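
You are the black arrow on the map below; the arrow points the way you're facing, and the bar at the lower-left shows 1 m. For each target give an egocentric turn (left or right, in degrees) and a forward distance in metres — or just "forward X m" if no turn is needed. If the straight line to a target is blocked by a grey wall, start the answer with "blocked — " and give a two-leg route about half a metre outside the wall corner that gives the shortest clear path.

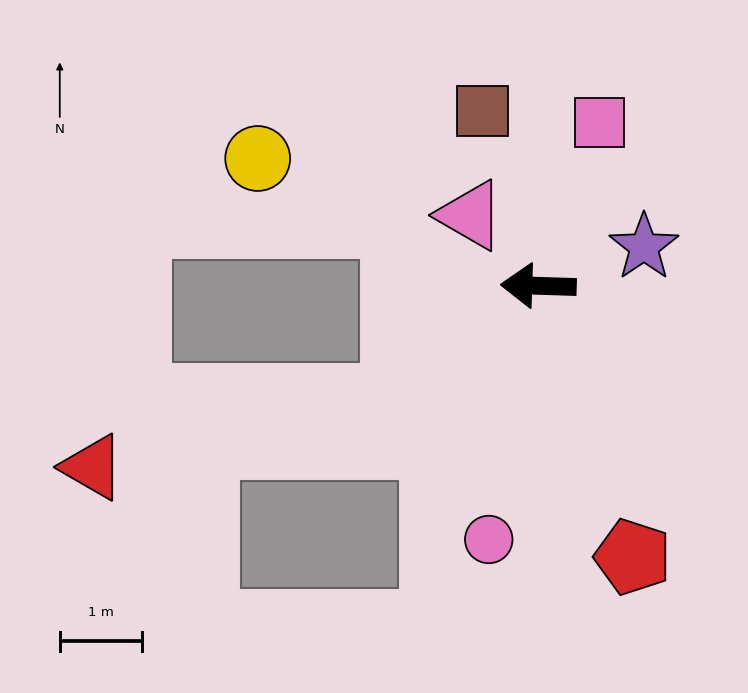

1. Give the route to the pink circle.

turn left 81°, forward 3.2 m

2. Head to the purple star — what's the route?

turn right 158°, forward 1.4 m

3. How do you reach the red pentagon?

turn left 111°, forward 3.5 m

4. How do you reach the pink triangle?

turn right 44°, forward 1.2 m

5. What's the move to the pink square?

turn right 109°, forward 2.1 m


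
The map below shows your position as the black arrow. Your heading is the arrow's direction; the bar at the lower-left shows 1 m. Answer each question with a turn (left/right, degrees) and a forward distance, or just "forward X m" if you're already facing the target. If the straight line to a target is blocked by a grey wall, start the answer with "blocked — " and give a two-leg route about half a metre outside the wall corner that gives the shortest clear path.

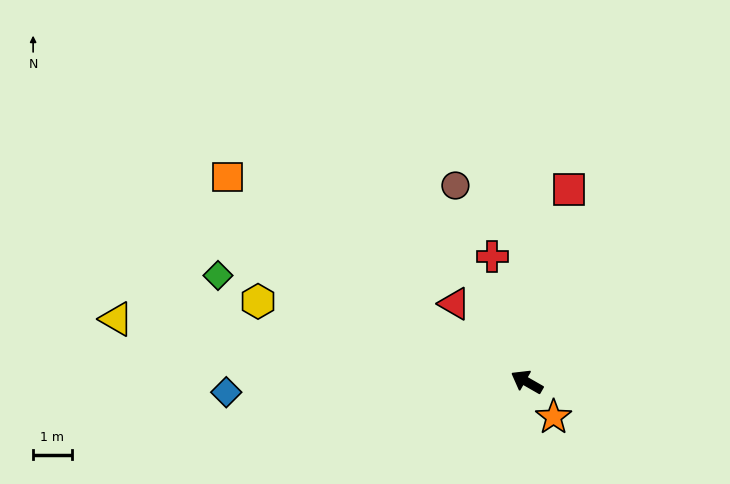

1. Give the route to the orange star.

turn left 157°, forward 1.1 m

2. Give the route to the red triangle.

turn right 17°, forward 2.8 m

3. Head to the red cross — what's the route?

turn right 45°, forward 3.4 m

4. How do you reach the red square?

turn right 73°, forward 5.1 m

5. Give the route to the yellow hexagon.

turn left 13°, forward 7.3 m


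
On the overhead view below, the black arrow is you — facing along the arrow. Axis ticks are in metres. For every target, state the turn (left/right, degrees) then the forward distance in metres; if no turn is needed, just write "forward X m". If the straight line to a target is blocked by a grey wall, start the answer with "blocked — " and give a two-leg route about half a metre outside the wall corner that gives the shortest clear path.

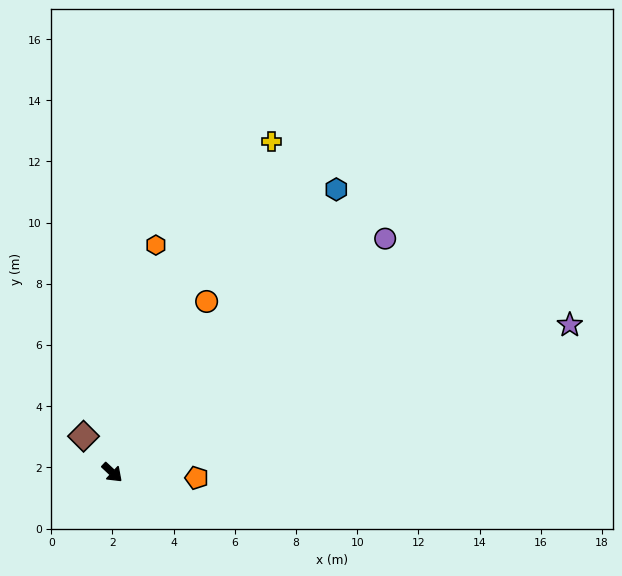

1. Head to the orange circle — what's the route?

turn left 104°, forward 6.4 m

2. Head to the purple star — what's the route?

turn left 61°, forward 15.7 m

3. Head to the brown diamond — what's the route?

turn left 171°, forward 1.5 m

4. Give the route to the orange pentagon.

turn left 39°, forward 2.8 m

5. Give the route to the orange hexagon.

turn left 122°, forward 7.6 m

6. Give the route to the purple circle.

turn left 84°, forward 11.8 m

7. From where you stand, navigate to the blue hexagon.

turn left 95°, forward 11.8 m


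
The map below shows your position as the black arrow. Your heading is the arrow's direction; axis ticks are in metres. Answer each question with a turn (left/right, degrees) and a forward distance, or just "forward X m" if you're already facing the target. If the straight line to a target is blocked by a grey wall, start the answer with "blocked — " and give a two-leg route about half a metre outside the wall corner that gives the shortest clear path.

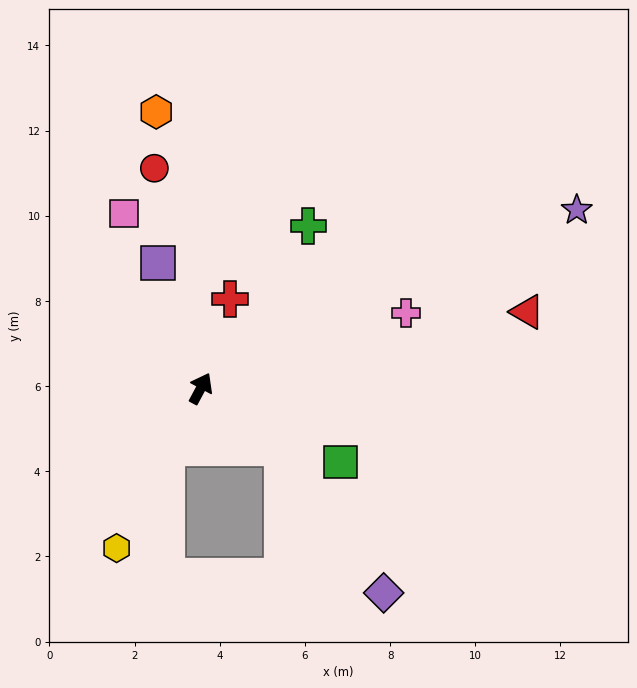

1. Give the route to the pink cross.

turn right 42°, forward 5.1 m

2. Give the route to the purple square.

turn left 47°, forward 3.1 m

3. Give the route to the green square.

turn right 90°, forward 3.7 m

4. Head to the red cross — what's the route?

turn left 10°, forward 2.2 m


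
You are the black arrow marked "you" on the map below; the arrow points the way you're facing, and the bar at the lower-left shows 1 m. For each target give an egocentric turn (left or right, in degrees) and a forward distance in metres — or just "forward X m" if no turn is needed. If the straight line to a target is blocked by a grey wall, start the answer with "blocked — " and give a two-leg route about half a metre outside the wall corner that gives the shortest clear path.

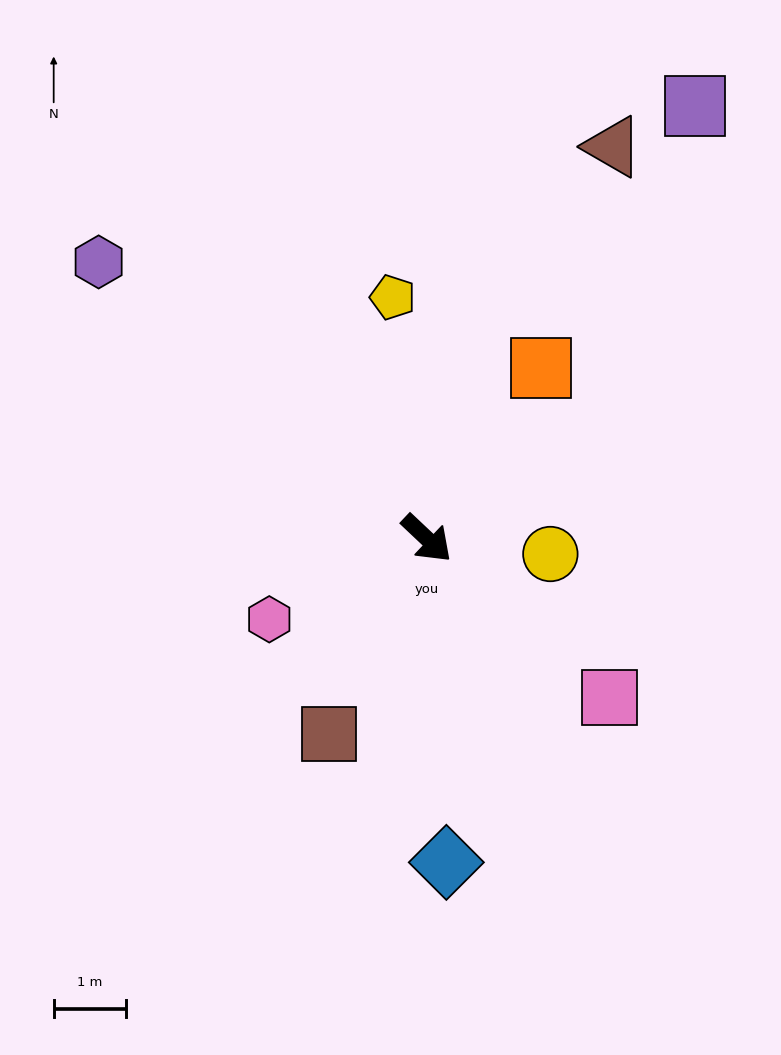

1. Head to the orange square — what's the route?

turn left 100°, forward 2.9 m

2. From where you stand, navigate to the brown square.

turn right 73°, forward 3.0 m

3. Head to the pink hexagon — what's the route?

turn right 110°, forward 2.5 m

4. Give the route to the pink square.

turn left 2°, forward 3.4 m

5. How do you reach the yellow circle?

turn left 36°, forward 1.7 m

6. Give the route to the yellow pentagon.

turn left 141°, forward 3.4 m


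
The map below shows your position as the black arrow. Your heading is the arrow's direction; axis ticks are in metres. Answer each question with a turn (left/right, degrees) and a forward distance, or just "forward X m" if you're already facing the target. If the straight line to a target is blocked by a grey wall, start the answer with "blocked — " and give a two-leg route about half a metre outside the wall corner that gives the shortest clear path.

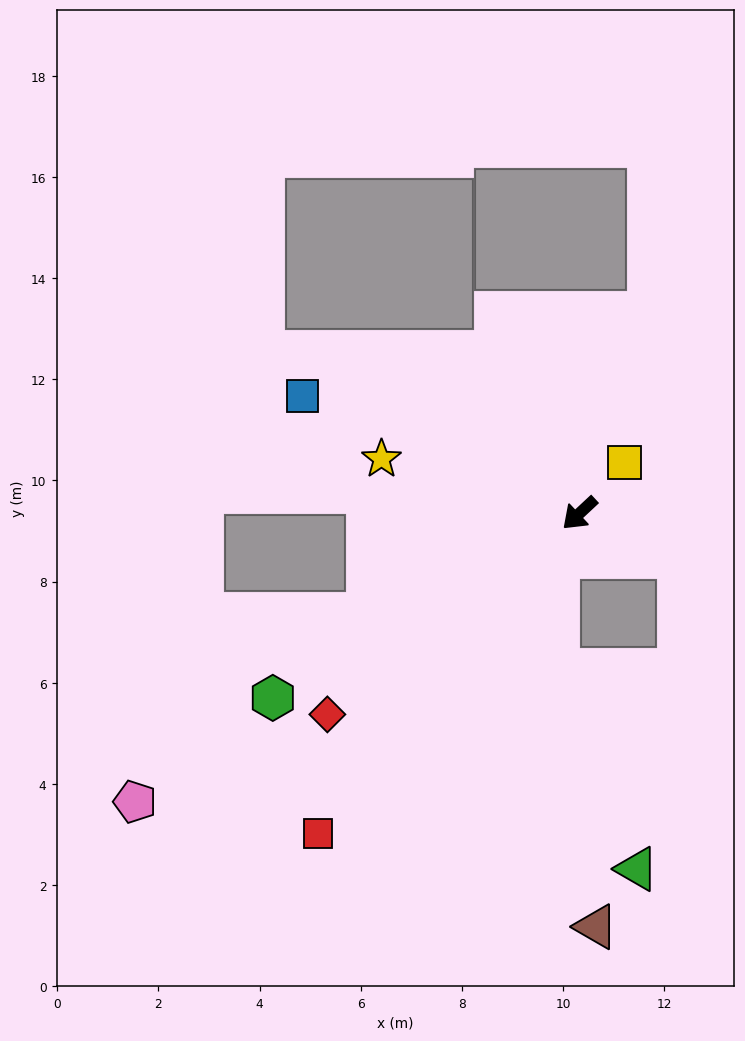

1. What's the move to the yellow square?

turn right 174°, forward 1.3 m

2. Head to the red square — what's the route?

turn left 8°, forward 8.2 m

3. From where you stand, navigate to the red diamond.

turn right 4°, forward 6.4 m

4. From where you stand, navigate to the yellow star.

turn right 58°, forward 4.1 m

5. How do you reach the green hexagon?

turn right 12°, forward 7.1 m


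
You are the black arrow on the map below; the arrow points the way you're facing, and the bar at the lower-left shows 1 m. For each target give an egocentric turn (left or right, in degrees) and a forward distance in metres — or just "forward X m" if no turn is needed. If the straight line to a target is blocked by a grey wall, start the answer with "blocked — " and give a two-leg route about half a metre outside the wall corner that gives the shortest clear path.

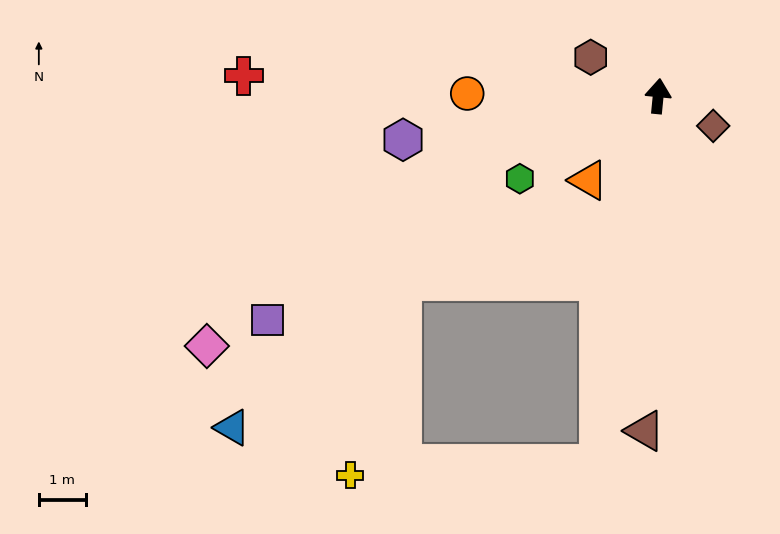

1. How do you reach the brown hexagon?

turn left 66°, forward 1.7 m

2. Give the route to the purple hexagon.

turn left 105°, forward 5.5 m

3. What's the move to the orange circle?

turn left 95°, forward 4.1 m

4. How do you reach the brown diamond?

turn right 113°, forward 1.3 m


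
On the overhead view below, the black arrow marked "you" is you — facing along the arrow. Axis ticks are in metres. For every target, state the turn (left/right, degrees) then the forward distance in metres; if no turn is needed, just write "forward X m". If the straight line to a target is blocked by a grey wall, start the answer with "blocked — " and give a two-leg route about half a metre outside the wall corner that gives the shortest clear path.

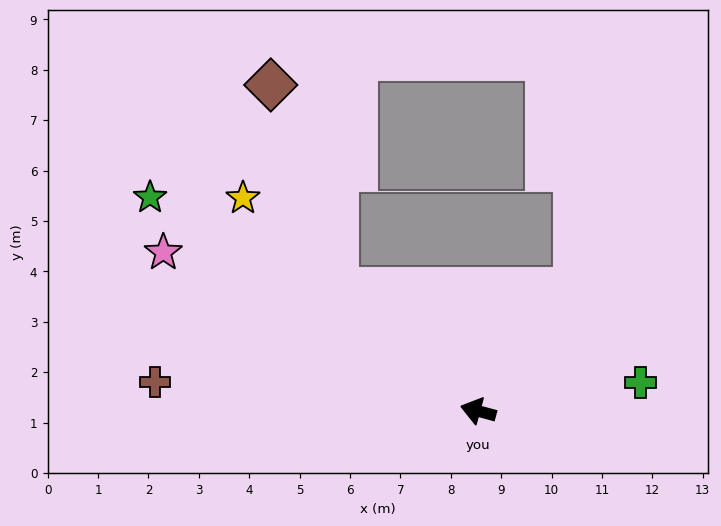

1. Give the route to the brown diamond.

blocked — turn right 26°, forward 3.7 m, then turn right 31°, forward 4.3 m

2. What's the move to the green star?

turn right 18°, forward 7.8 m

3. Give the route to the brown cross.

turn left 10°, forward 6.4 m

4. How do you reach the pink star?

turn right 12°, forward 7.0 m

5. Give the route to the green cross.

turn right 155°, forward 3.3 m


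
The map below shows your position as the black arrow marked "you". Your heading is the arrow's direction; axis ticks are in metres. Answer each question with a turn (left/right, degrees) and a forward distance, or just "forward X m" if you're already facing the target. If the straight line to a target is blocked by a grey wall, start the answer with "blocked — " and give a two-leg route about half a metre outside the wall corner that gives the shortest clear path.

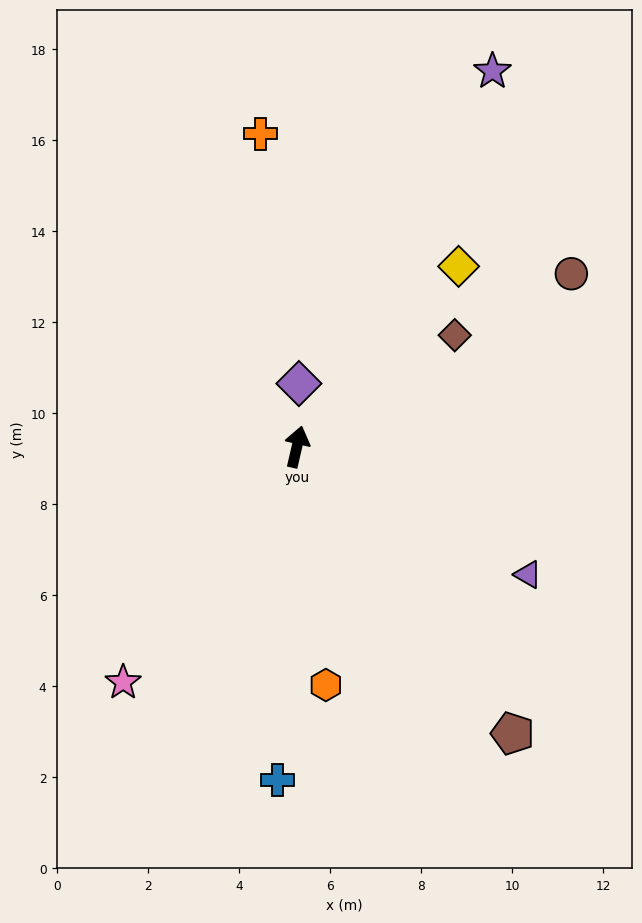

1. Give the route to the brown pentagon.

turn right 130°, forward 7.9 m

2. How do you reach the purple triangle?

turn right 106°, forward 5.8 m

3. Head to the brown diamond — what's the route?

turn right 42°, forward 4.2 m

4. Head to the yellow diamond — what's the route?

turn right 29°, forward 5.3 m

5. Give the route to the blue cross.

turn right 170°, forward 7.3 m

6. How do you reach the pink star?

turn left 157°, forward 6.4 m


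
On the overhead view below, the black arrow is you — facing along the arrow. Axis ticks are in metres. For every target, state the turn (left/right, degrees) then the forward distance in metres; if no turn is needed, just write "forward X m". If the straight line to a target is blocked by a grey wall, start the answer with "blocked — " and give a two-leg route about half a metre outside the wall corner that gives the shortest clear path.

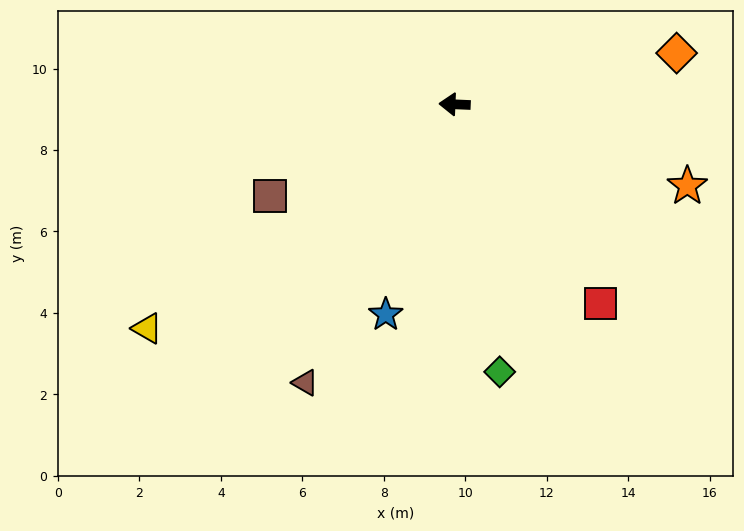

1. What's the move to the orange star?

turn left 163°, forward 6.1 m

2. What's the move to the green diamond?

turn left 102°, forward 6.7 m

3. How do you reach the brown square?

turn left 29°, forward 5.1 m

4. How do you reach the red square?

turn left 129°, forward 6.1 m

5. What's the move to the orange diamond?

turn right 165°, forward 5.6 m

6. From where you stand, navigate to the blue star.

turn left 74°, forward 5.4 m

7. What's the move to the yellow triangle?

turn left 39°, forward 9.3 m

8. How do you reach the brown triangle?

turn left 64°, forward 7.8 m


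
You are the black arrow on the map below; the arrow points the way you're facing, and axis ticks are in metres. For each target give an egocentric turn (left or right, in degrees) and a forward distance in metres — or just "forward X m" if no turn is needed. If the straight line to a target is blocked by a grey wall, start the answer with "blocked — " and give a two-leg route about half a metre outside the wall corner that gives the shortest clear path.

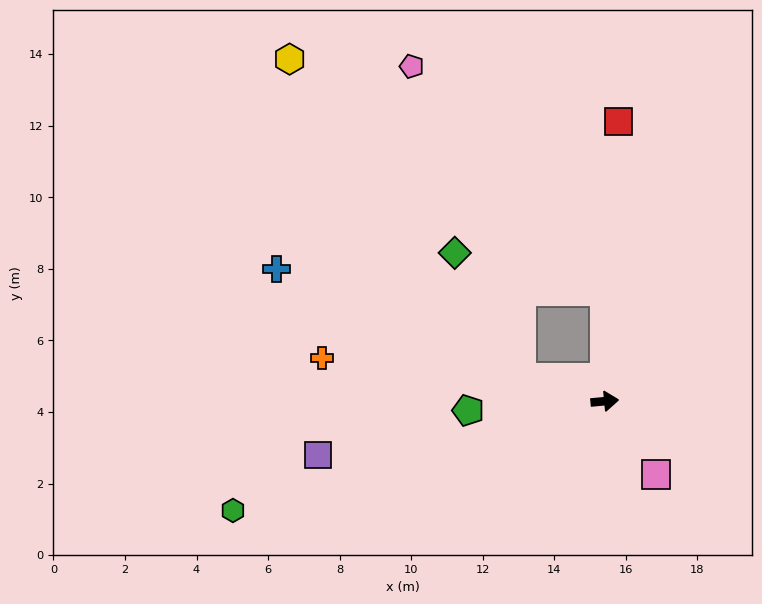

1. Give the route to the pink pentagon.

blocked — turn left 84°, forward 3.1 m, then turn left 41°, forward 8.3 m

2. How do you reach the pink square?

turn right 60°, forward 2.5 m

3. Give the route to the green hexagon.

turn right 169°, forward 10.8 m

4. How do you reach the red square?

turn left 82°, forward 7.8 m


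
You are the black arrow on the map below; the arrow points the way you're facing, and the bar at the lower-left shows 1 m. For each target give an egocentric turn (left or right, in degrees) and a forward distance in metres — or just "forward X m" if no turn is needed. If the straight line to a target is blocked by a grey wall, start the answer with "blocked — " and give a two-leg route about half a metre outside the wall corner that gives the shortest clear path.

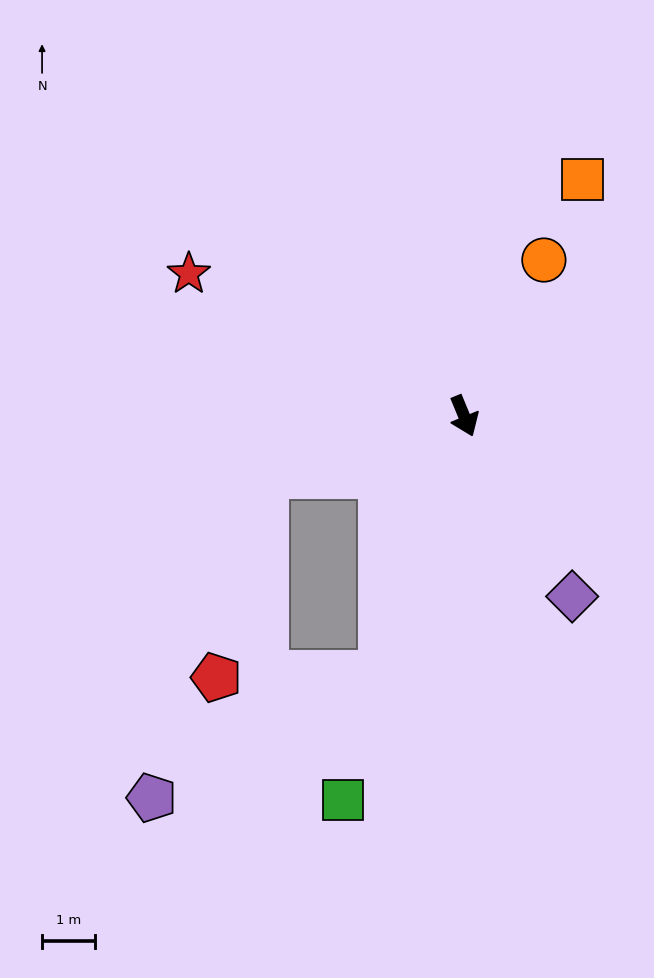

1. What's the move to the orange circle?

turn left 131°, forward 3.3 m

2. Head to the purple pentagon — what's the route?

blocked — turn right 40°, forward 5.1 m, then turn right 44°, forward 4.9 m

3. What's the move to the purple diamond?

turn left 9°, forward 4.0 m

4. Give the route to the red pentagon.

blocked — turn right 95°, forward 3.9 m, then turn left 59°, forward 3.9 m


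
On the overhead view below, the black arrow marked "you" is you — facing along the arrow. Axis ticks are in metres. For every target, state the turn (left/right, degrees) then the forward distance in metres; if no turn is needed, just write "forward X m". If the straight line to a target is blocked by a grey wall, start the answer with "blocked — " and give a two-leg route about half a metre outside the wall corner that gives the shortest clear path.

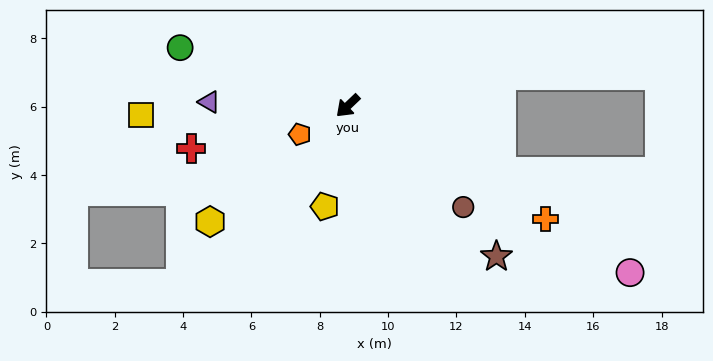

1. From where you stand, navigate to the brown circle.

turn left 95°, forward 4.5 m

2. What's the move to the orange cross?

turn left 107°, forward 6.7 m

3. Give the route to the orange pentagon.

turn right 13°, forward 1.6 m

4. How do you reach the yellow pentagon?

turn left 34°, forward 3.0 m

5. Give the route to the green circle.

turn right 63°, forward 5.2 m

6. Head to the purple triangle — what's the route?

turn right 45°, forward 4.1 m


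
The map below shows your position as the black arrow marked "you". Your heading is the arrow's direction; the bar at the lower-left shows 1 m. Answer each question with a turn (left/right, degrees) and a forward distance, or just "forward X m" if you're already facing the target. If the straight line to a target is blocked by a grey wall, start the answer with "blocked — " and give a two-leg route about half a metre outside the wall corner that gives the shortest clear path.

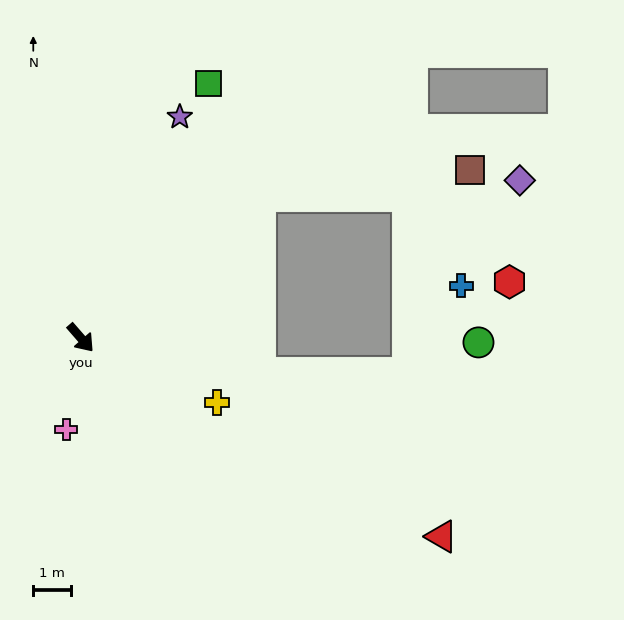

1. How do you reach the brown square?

blocked — turn left 87°, forward 6.1 m, then turn right 31°, forward 5.6 m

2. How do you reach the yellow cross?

turn left 24°, forward 4.0 m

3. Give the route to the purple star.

turn left 115°, forward 6.4 m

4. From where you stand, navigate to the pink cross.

turn right 50°, forward 2.5 m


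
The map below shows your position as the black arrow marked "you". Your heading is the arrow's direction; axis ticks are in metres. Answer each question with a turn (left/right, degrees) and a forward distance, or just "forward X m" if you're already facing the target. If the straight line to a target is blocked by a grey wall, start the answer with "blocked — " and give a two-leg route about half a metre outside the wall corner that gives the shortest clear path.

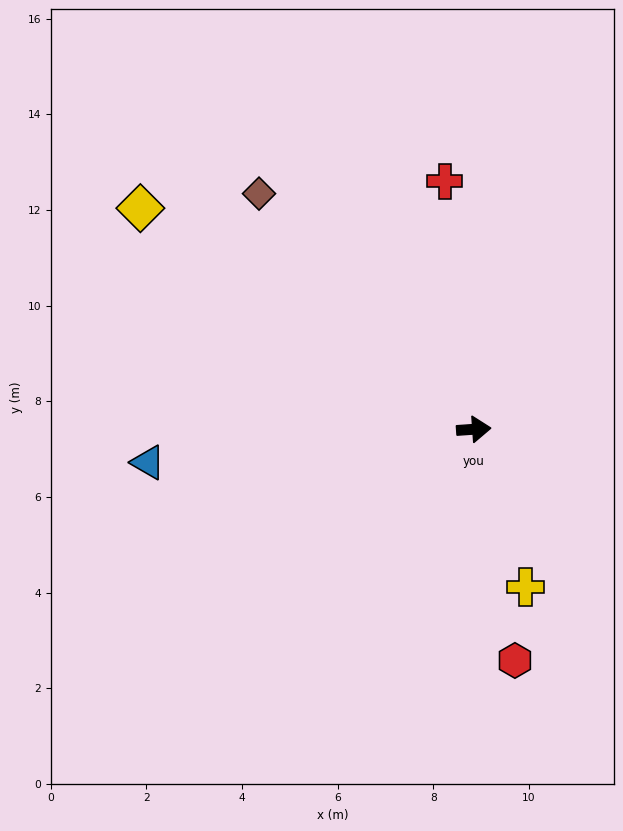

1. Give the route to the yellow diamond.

turn left 142°, forward 8.4 m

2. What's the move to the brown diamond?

turn left 128°, forward 6.7 m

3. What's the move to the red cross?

turn left 93°, forward 5.2 m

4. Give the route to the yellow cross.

turn right 76°, forward 3.5 m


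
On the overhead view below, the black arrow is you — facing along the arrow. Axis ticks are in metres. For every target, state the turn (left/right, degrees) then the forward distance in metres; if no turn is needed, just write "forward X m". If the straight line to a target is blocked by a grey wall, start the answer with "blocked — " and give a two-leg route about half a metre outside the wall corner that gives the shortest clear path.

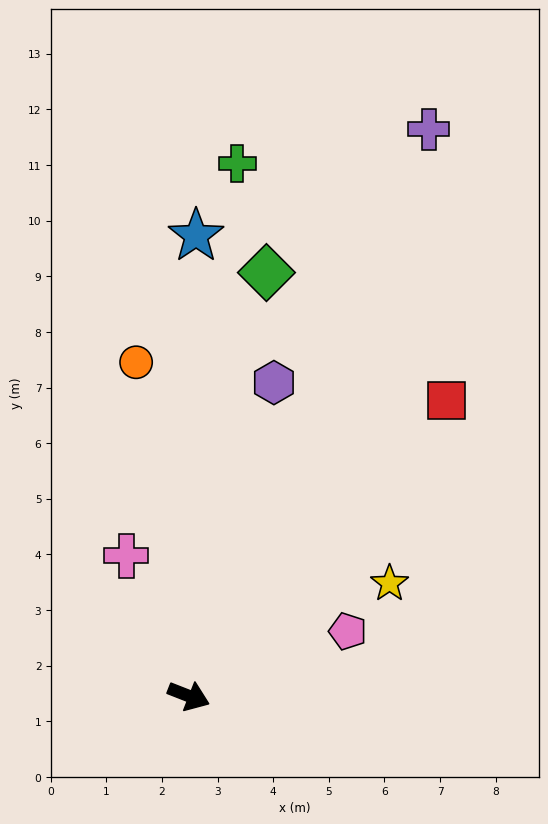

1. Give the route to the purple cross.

turn left 88°, forward 11.1 m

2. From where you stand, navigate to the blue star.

turn left 111°, forward 8.3 m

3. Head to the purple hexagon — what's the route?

turn left 96°, forward 5.8 m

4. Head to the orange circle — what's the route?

turn left 120°, forward 6.1 m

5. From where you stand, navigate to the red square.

turn left 70°, forward 7.1 m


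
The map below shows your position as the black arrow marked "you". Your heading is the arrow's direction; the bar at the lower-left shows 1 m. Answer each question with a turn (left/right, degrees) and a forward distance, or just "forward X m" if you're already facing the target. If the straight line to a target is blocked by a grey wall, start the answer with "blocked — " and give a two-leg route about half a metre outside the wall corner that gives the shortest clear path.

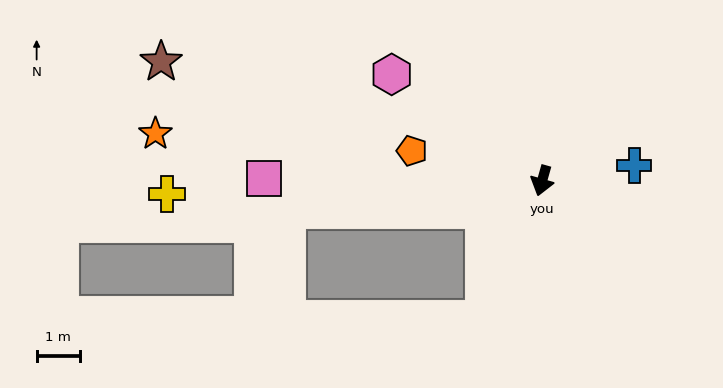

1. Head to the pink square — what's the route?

turn right 75°, forward 6.4 m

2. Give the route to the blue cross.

turn left 115°, forward 2.2 m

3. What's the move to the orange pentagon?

turn right 87°, forward 3.1 m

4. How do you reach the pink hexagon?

turn right 110°, forward 4.3 m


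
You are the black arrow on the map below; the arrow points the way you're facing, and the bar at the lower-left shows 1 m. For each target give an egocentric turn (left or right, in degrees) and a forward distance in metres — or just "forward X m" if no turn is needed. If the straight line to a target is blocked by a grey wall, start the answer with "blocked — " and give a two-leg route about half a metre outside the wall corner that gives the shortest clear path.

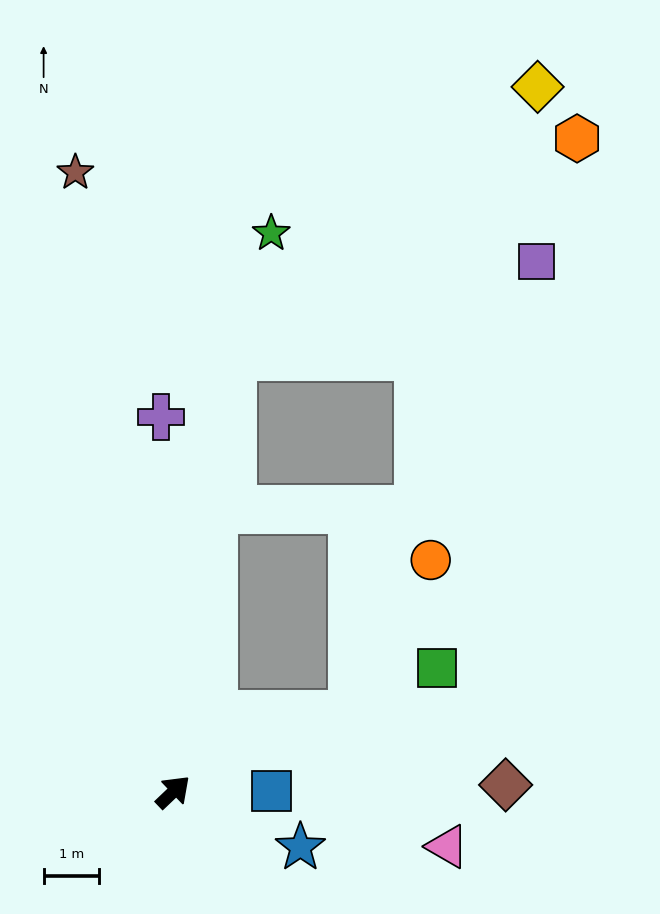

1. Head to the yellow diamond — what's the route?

blocked — turn left 39°, forward 7.9 m, then turn right 41°, forward 7.4 m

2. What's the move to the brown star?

turn left 55°, forward 11.3 m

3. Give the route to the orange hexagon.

blocked — turn left 39°, forward 7.9 m, then turn right 50°, forward 7.4 m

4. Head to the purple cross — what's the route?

turn left 48°, forward 6.8 m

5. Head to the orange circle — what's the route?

blocked — turn right 20°, forward 3.5 m, then turn left 39°, forward 3.1 m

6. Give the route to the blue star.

turn right 67°, forward 2.5 m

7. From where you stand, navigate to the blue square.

turn right 43°, forward 1.8 m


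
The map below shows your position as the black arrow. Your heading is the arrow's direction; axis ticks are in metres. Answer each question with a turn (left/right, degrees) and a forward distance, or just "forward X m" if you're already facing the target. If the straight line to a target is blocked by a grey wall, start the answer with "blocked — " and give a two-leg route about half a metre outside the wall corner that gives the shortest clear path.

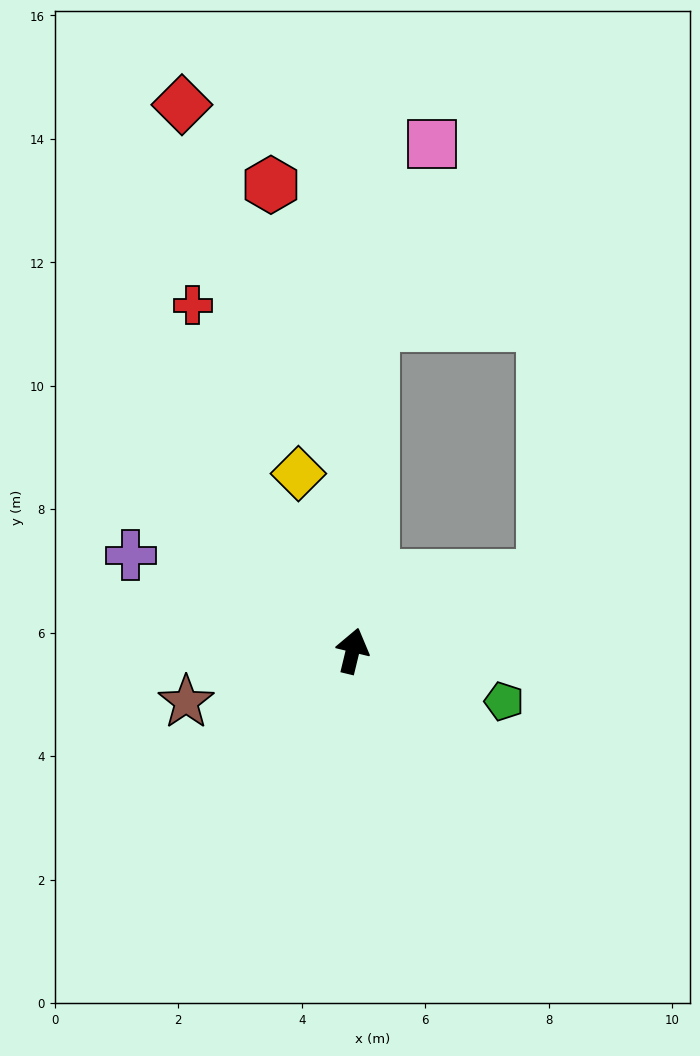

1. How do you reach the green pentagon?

turn right 95°, forward 2.6 m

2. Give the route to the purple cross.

turn left 80°, forward 3.9 m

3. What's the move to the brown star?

turn left 121°, forward 2.8 m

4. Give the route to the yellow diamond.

turn left 31°, forward 3.0 m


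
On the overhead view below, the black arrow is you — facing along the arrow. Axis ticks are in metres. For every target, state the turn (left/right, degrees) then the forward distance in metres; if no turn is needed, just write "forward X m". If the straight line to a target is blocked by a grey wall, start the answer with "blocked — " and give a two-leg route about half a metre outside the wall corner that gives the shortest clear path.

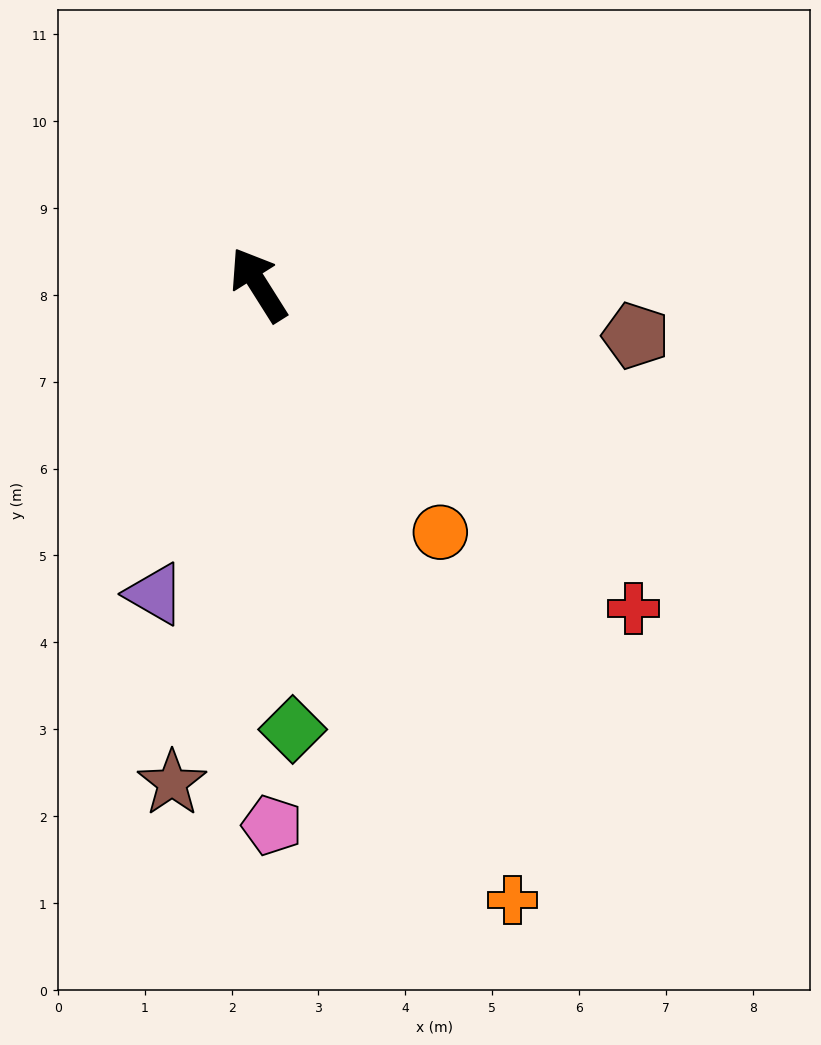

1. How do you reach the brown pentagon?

turn right 130°, forward 4.4 m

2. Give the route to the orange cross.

turn left 170°, forward 7.7 m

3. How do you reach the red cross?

turn right 163°, forward 5.7 m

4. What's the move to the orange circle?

turn right 176°, forward 3.5 m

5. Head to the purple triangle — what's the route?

turn left 129°, forward 3.8 m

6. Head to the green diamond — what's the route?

turn left 152°, forward 5.1 m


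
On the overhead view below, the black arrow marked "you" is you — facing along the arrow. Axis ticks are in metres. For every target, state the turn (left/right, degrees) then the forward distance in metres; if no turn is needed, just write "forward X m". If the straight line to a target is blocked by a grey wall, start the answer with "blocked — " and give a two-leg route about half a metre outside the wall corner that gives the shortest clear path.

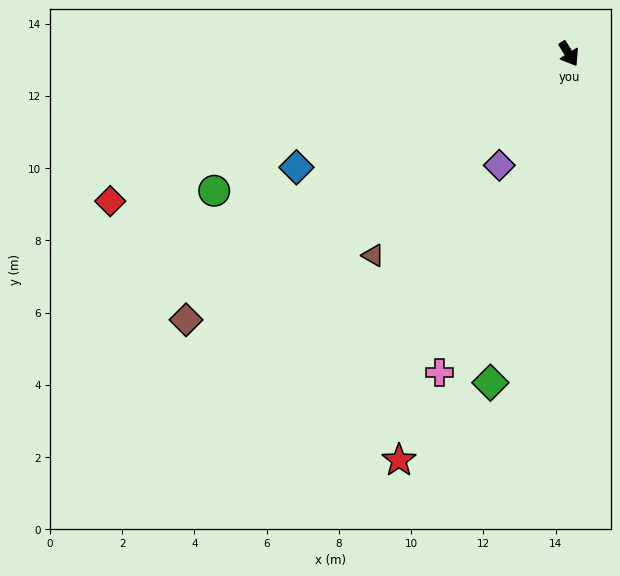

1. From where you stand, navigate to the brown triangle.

turn right 76°, forward 7.8 m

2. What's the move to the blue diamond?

turn right 99°, forward 8.2 m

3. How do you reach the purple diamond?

turn right 64°, forward 3.6 m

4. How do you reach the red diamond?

turn right 104°, forward 13.3 m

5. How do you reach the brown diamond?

turn right 87°, forward 12.9 m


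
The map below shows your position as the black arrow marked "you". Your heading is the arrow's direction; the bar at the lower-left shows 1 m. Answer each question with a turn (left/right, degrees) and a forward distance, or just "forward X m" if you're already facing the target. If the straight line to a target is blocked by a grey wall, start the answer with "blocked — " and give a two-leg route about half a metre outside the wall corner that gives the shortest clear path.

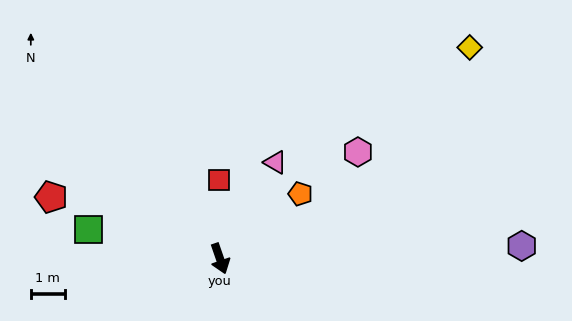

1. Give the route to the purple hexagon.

turn left 73°, forward 8.8 m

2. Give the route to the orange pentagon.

turn left 110°, forward 3.0 m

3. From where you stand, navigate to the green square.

turn right 122°, forward 4.0 m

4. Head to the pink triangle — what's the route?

turn left 131°, forward 3.3 m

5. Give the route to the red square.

turn left 162°, forward 2.3 m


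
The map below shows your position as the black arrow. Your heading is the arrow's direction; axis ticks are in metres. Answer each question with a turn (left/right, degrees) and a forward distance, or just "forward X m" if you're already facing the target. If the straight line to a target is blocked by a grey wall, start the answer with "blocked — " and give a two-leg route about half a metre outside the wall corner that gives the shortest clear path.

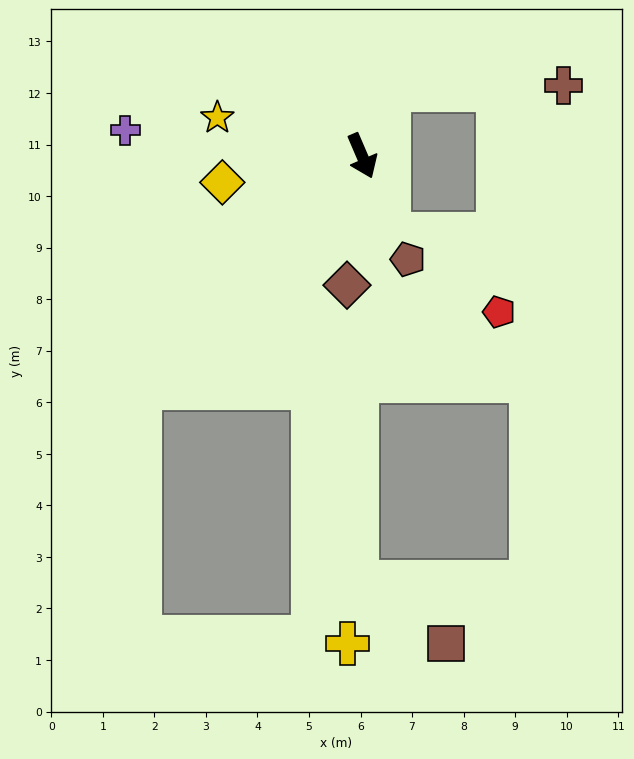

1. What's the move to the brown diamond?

turn right 30°, forward 2.5 m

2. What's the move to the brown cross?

blocked — turn left 135°, forward 1.4 m, then turn right 67°, forward 3.4 m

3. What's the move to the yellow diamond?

turn right 103°, forward 2.8 m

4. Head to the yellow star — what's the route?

turn right 128°, forward 2.9 m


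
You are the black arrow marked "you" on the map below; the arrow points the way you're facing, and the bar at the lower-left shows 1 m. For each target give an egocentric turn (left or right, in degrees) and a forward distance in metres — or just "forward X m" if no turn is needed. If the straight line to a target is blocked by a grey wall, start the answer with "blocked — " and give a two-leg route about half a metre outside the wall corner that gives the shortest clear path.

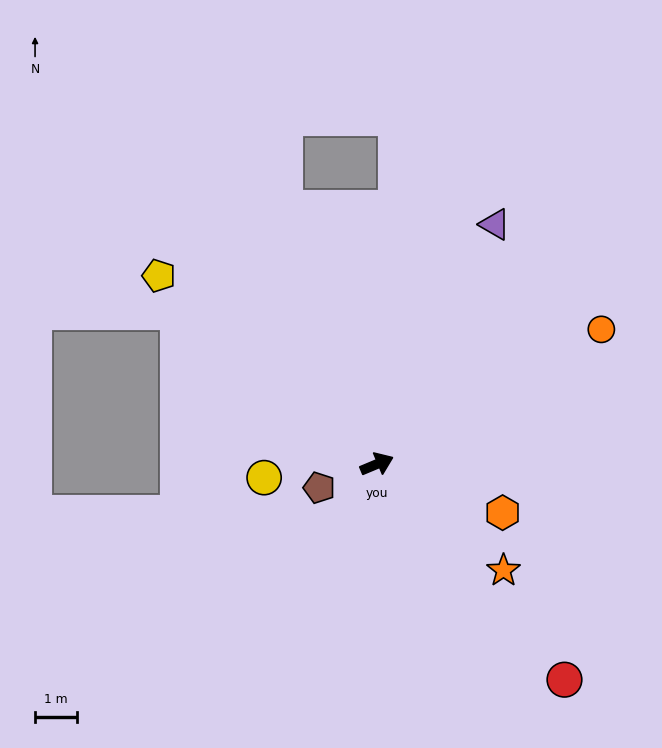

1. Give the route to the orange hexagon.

turn right 44°, forward 3.2 m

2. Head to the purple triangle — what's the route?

turn left 41°, forward 6.3 m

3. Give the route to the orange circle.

turn left 8°, forward 6.2 m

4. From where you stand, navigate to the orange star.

turn right 63°, forward 3.9 m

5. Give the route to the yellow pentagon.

turn left 116°, forward 6.8 m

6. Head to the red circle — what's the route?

turn right 72°, forward 6.8 m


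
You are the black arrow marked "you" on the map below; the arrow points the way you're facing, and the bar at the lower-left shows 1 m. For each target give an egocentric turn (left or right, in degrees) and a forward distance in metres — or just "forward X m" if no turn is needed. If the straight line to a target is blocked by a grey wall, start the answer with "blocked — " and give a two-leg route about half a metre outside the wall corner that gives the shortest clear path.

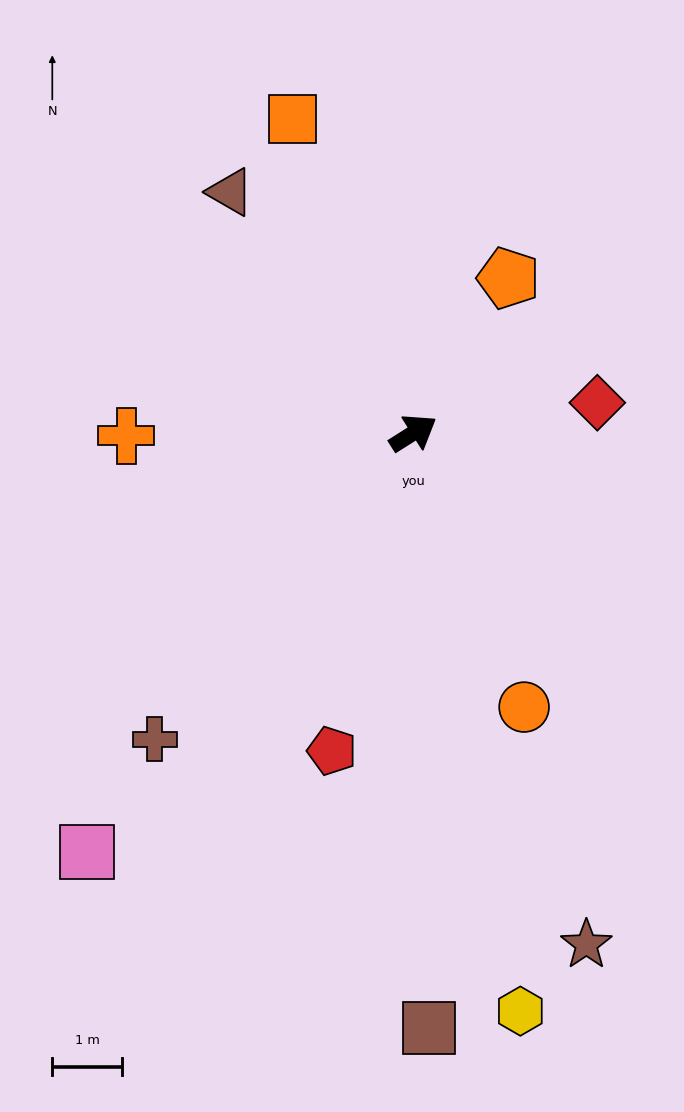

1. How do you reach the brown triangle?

turn left 95°, forward 4.3 m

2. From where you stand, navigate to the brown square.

turn right 121°, forward 8.5 m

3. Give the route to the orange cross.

turn left 148°, forward 4.1 m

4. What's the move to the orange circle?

turn right 100°, forward 4.2 m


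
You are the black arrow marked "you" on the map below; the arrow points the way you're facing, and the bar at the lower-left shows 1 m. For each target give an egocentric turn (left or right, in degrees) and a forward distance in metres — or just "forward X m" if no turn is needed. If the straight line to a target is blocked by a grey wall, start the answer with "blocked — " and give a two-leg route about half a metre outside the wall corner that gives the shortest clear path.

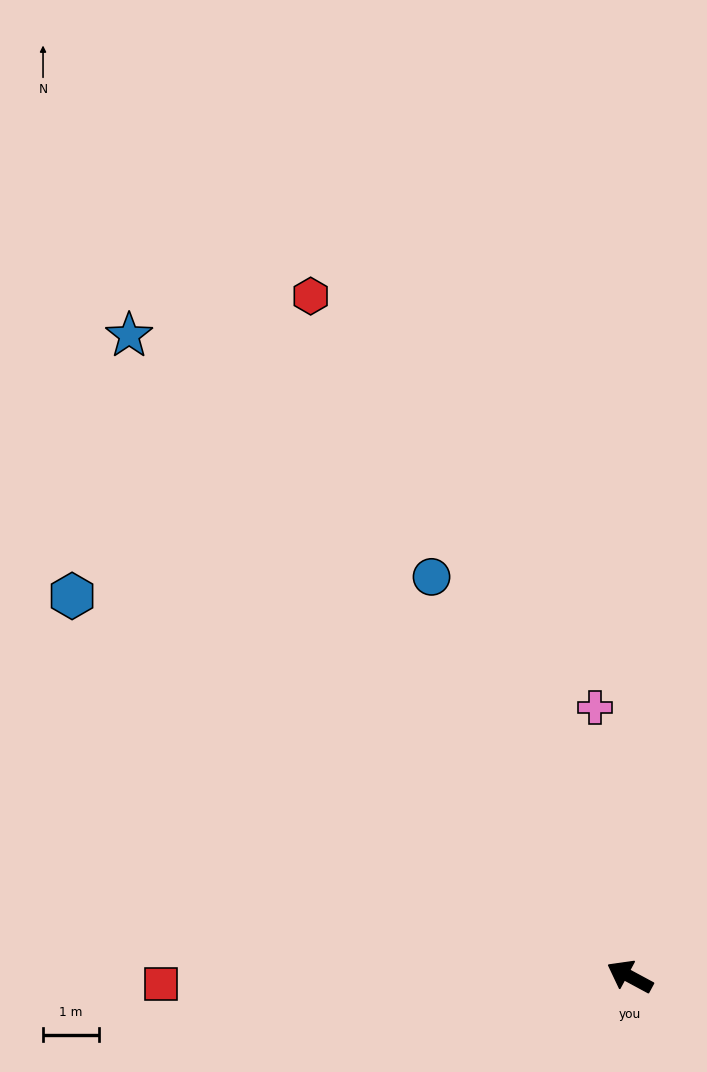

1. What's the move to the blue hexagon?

turn right 6°, forward 12.2 m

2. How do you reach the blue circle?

turn right 35°, forward 8.0 m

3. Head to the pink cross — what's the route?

turn right 54°, forward 4.9 m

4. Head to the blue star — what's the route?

turn right 24°, forward 14.6 m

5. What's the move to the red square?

turn left 29°, forward 8.4 m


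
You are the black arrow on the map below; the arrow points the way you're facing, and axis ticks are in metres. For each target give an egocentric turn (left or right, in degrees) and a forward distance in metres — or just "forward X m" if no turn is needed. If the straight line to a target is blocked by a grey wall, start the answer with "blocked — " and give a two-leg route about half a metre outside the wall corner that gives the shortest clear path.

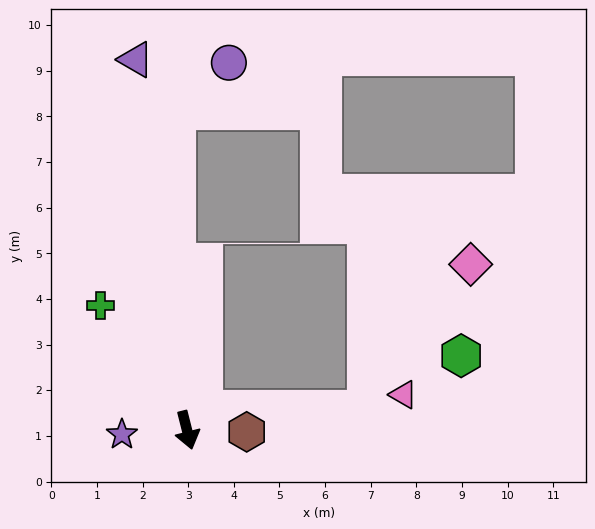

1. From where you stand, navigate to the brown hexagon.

turn left 74°, forward 1.3 m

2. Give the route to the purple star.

turn right 100°, forward 1.4 m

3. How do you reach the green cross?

turn right 159°, forward 3.3 m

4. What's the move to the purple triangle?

turn left 174°, forward 8.2 m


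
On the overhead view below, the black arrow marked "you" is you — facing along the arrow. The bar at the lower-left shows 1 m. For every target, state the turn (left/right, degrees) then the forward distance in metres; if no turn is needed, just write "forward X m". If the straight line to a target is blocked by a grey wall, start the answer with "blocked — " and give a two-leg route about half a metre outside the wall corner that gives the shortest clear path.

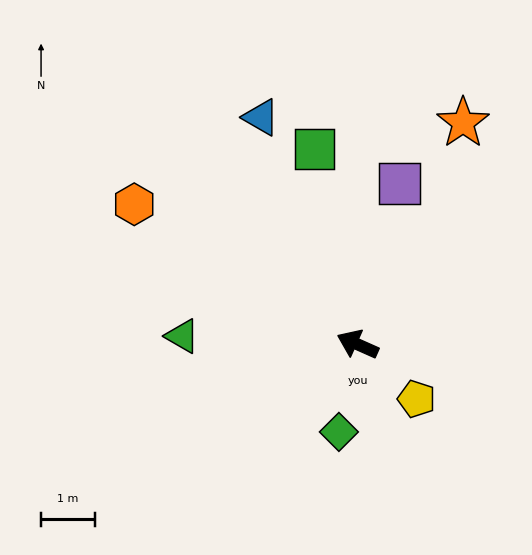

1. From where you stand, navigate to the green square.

turn right 54°, forward 3.7 m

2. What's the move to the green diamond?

turn left 102°, forward 1.7 m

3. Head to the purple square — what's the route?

turn right 81°, forward 3.1 m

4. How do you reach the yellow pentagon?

turn left 161°, forward 1.5 m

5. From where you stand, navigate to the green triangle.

turn left 21°, forward 3.3 m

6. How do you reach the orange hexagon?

turn right 8°, forward 4.9 m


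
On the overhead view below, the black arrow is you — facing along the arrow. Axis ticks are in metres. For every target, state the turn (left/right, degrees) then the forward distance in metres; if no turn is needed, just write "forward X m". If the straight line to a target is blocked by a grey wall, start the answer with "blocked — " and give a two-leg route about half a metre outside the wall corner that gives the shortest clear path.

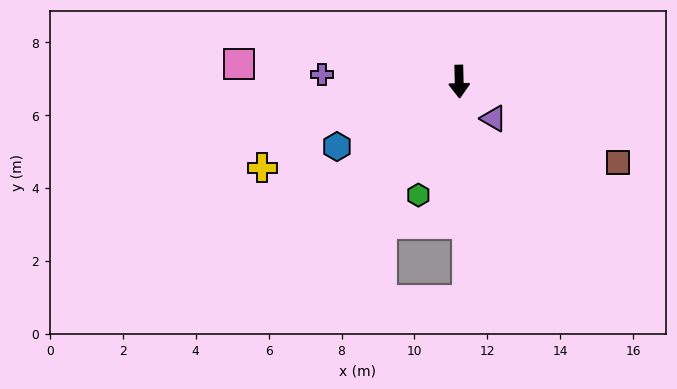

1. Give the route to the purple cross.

turn right 94°, forward 3.8 m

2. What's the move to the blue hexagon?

turn right 63°, forward 3.8 m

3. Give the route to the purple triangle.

turn left 42°, forward 1.4 m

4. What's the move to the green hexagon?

turn right 21°, forward 3.3 m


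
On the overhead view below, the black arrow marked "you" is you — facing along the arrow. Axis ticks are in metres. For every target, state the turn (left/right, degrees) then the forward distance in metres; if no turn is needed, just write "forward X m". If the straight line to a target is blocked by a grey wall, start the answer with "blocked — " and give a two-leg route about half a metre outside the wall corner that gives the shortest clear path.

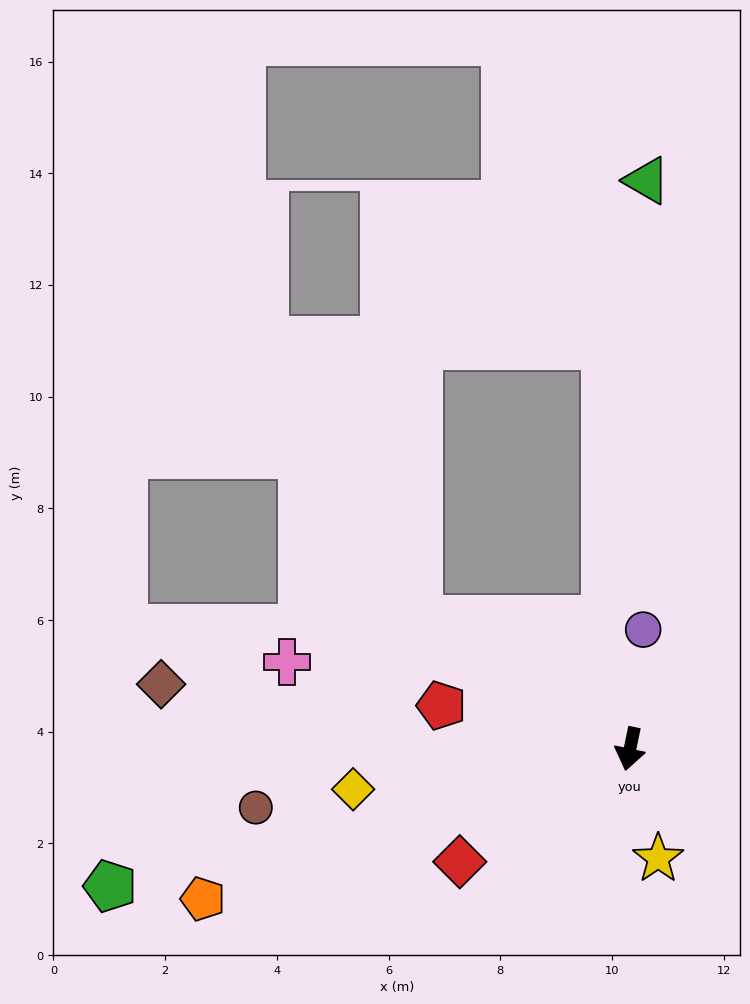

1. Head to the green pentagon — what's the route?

turn right 63°, forward 9.6 m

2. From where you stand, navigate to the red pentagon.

turn right 91°, forward 3.5 m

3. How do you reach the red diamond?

turn right 45°, forward 3.7 m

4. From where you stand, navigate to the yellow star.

turn left 26°, forward 2.0 m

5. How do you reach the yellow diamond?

turn right 70°, forward 5.0 m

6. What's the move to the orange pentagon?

turn right 59°, forward 8.1 m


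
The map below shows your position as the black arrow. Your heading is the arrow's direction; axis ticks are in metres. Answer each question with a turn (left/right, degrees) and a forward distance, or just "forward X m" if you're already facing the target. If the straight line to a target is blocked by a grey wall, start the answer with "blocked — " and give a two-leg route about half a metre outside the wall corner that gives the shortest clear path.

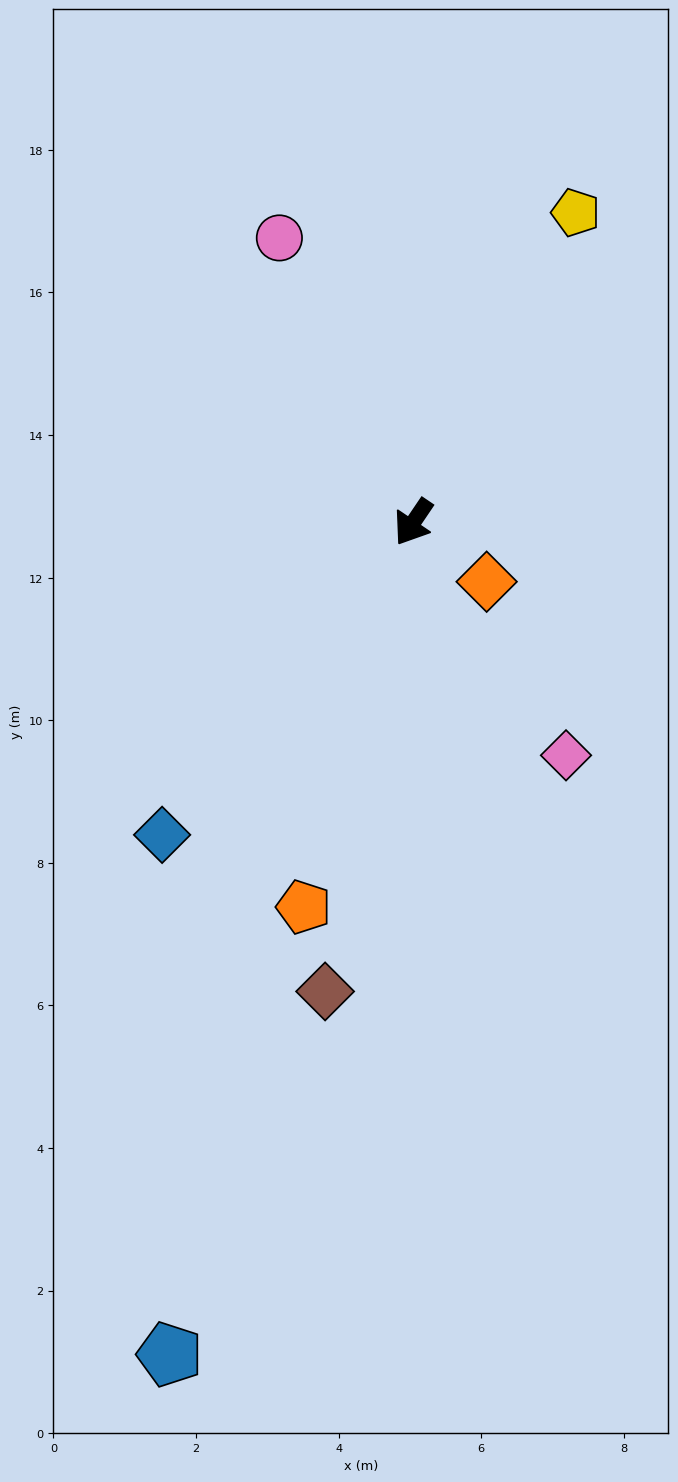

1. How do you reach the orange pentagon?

turn left 18°, forward 5.6 m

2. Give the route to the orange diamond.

turn left 85°, forward 1.3 m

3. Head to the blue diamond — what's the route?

turn right 5°, forward 5.6 m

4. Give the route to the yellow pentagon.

turn right 174°, forward 4.9 m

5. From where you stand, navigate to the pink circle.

turn right 121°, forward 4.4 m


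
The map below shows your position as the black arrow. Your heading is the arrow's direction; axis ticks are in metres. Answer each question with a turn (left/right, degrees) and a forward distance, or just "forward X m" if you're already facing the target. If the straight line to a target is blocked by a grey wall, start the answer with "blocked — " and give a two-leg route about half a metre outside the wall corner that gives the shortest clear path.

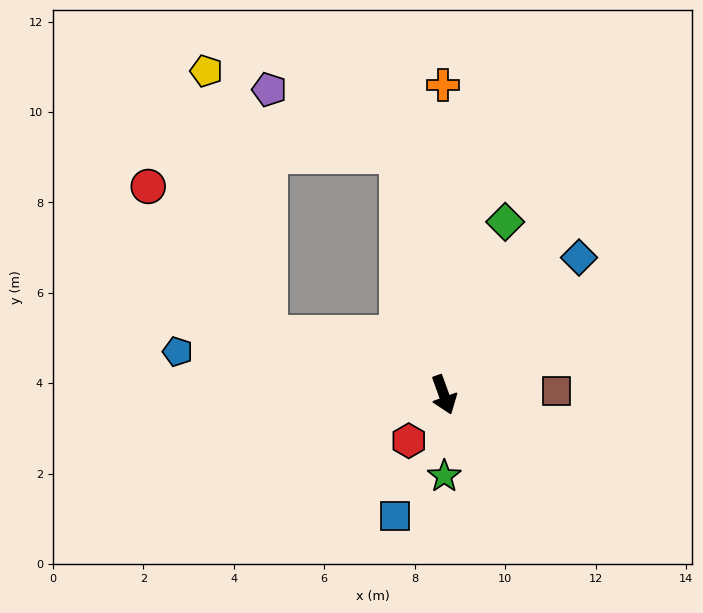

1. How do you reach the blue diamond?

turn left 116°, forward 4.3 m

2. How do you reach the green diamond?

turn left 141°, forward 4.1 m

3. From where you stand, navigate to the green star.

turn right 20°, forward 1.8 m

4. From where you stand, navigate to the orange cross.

turn left 160°, forward 6.8 m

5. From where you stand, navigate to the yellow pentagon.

blocked — turn right 129°, forward 4.1 m, then turn right 58°, forward 6.0 m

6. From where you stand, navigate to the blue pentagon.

turn right 119°, forward 6.0 m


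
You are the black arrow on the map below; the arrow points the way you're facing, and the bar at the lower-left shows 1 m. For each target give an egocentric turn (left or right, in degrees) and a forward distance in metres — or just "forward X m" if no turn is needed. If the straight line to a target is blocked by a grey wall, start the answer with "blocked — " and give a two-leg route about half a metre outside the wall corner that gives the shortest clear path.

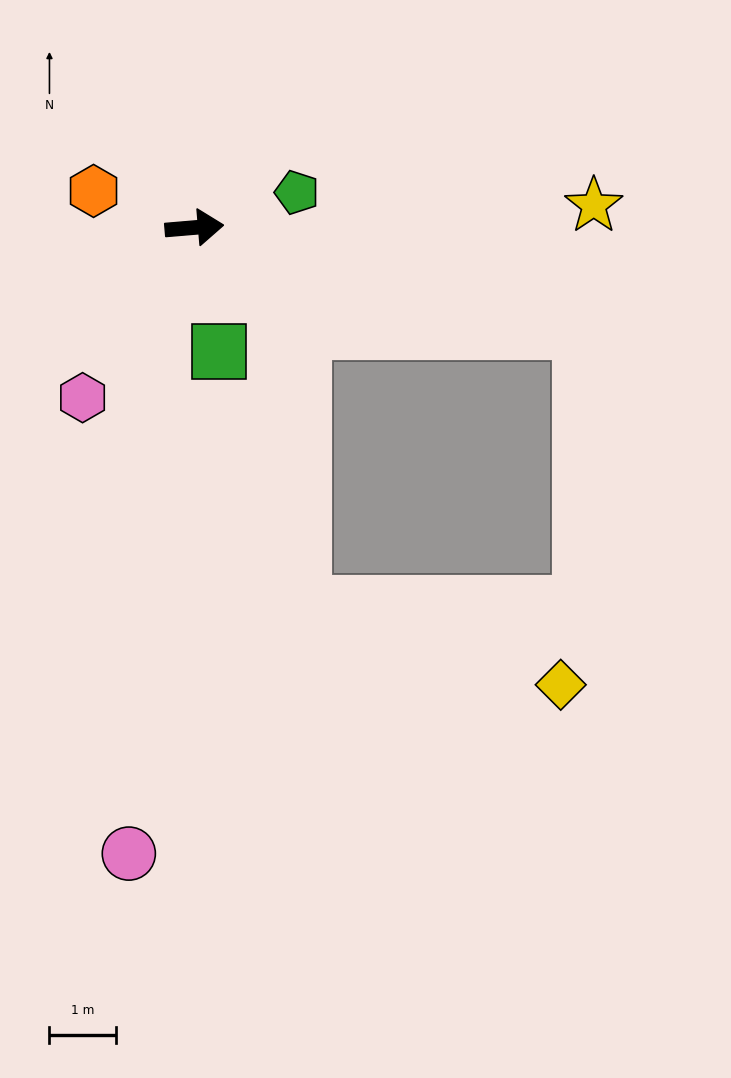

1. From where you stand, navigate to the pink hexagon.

turn right 128°, forward 3.1 m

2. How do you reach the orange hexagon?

turn left 155°, forward 1.6 m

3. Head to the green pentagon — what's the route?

turn left 14°, forward 1.6 m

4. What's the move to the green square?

turn right 83°, forward 1.9 m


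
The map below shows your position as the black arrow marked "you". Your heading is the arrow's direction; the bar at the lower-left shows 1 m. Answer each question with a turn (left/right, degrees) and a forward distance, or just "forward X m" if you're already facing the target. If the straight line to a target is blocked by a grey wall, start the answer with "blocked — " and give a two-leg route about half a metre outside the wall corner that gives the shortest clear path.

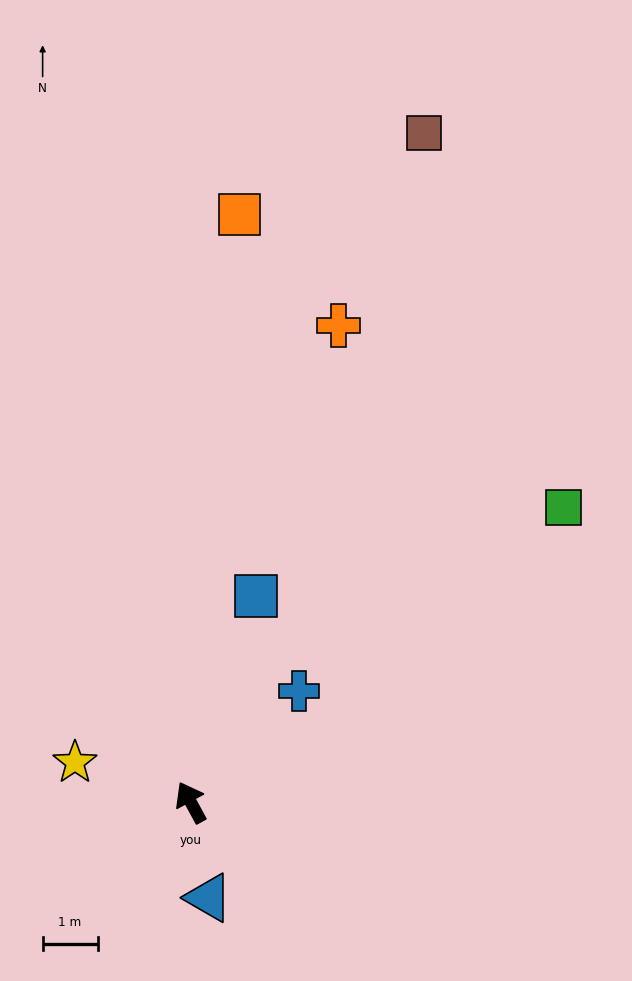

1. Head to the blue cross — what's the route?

turn right 73°, forward 2.8 m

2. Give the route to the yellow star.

turn left 43°, forward 2.2 m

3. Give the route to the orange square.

turn right 33°, forward 10.7 m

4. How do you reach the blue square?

turn right 46°, forward 3.9 m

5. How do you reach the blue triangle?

turn left 162°, forward 1.8 m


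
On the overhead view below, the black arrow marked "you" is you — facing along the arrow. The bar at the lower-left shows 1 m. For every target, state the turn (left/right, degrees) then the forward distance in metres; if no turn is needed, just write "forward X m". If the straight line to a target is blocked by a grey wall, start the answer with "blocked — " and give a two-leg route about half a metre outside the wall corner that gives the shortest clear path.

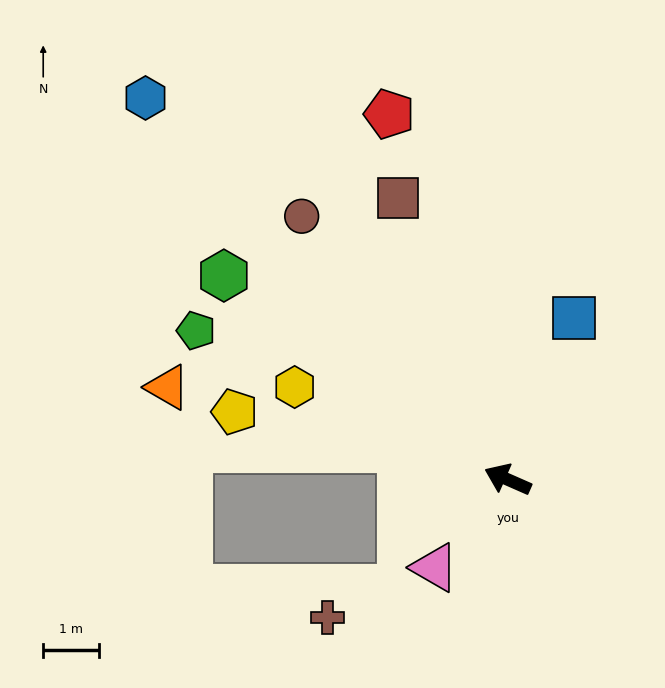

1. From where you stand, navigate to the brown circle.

turn right 28°, forward 6.0 m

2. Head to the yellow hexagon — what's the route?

forward 4.2 m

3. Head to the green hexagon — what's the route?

turn right 12°, forward 6.3 m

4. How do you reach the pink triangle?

turn left 74°, forward 2.1 m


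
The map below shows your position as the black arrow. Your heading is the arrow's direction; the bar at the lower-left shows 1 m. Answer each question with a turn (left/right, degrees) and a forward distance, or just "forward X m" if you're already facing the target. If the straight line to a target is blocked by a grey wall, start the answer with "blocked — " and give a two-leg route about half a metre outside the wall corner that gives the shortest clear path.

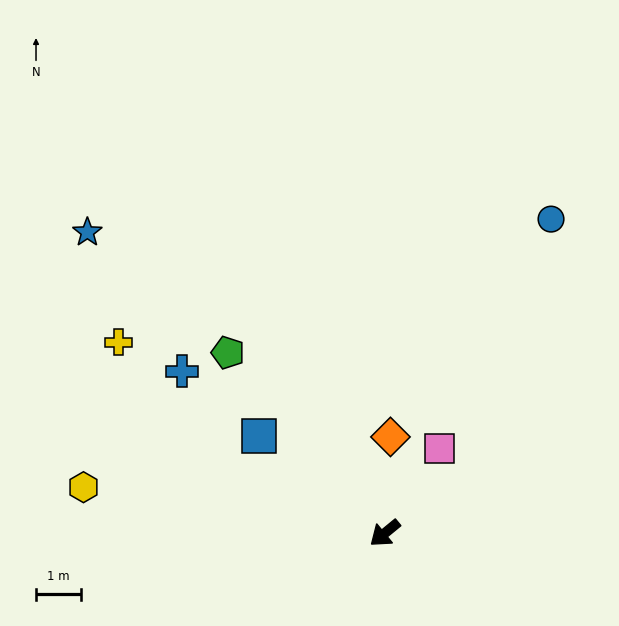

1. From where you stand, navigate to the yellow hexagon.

turn right 48°, forward 6.8 m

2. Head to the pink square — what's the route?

turn right 162°, forward 2.3 m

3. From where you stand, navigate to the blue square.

turn right 77°, forward 3.6 m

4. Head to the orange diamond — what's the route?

turn right 133°, forward 2.2 m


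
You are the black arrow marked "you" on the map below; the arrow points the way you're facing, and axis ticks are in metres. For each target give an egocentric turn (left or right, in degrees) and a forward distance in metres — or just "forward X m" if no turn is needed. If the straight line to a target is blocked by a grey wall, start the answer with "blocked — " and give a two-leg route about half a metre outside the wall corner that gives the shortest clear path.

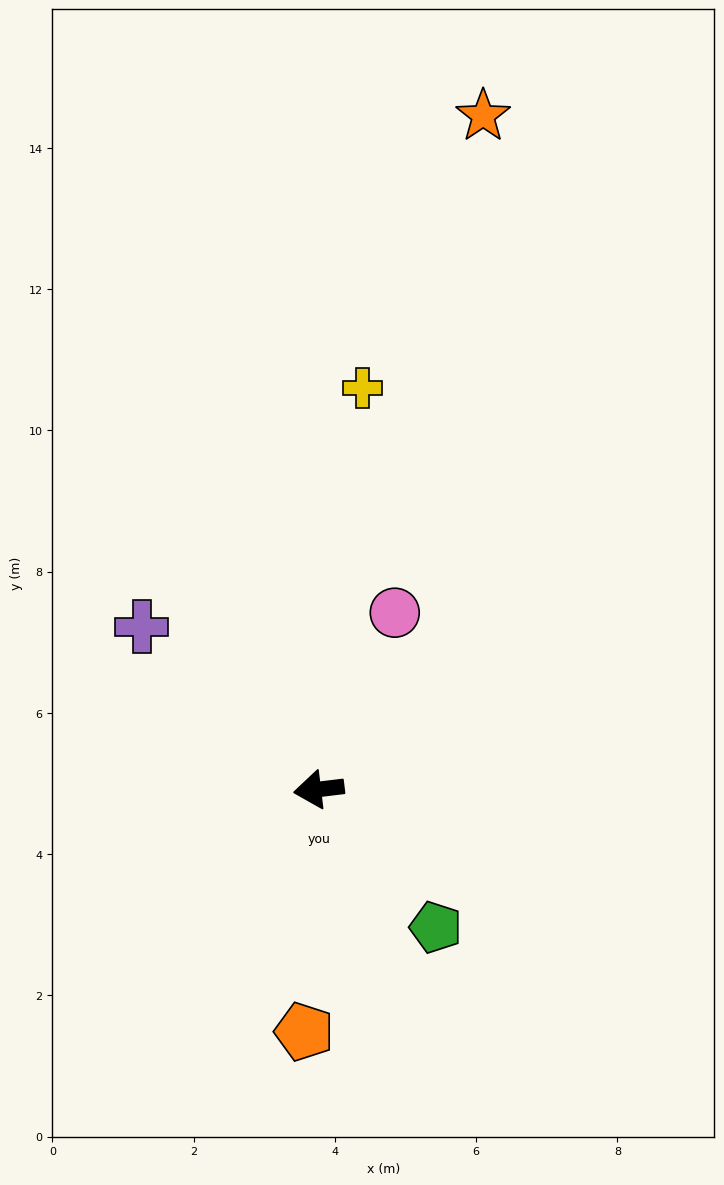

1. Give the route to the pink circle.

turn right 120°, forward 2.7 m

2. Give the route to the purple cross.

turn right 49°, forward 3.4 m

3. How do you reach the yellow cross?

turn right 103°, forward 5.7 m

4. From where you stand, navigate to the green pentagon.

turn left 123°, forward 2.6 m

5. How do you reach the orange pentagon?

turn left 80°, forward 3.4 m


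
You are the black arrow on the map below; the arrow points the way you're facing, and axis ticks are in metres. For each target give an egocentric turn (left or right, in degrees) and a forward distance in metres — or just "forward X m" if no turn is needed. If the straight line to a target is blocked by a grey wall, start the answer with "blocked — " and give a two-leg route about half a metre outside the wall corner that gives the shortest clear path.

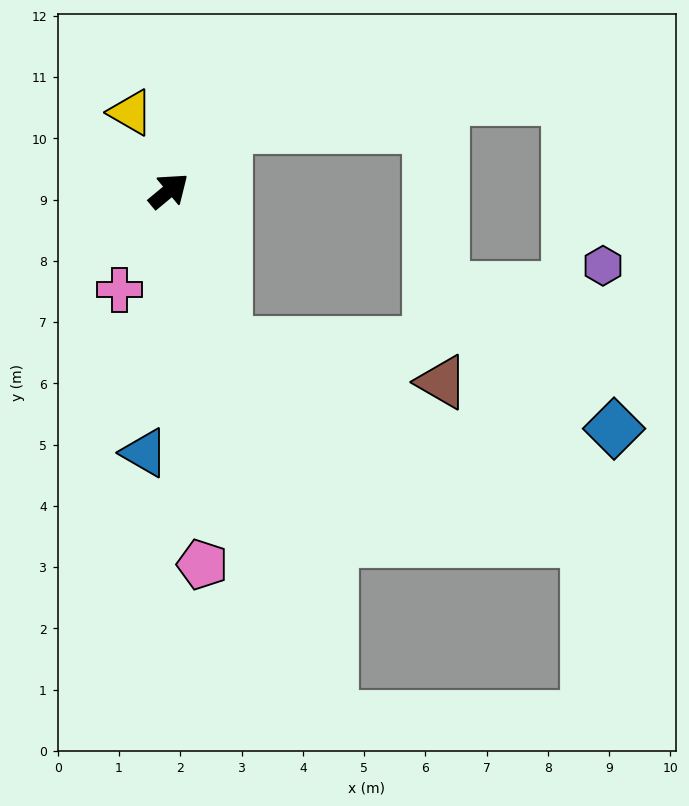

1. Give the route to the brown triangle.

blocked — turn right 109°, forward 2.6 m, then turn left 59°, forward 3.6 m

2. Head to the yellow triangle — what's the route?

turn left 76°, forward 1.4 m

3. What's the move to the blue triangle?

turn right 135°, forward 4.3 m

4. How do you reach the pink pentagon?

turn right 125°, forward 6.1 m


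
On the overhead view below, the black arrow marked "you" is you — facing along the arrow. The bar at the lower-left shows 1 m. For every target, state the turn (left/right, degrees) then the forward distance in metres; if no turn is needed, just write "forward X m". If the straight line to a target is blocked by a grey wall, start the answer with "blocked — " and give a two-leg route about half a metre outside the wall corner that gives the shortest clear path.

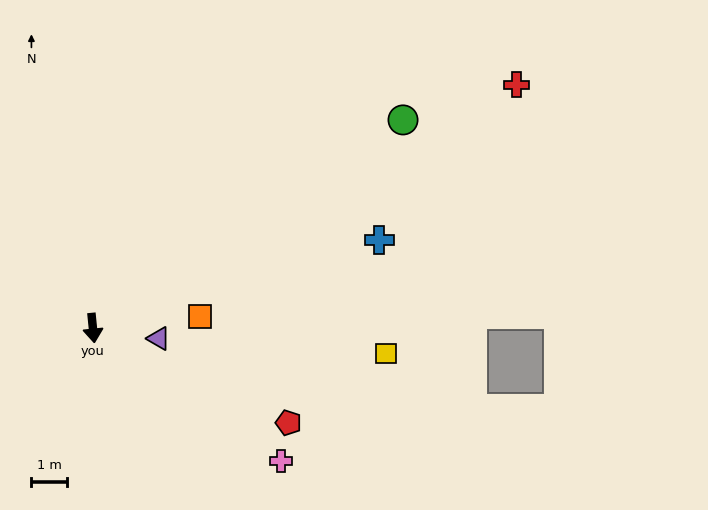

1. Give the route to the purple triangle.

turn left 75°, forward 1.9 m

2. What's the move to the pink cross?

turn left 49°, forward 6.5 m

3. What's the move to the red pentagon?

turn left 58°, forward 6.2 m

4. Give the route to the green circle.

turn left 118°, forward 10.6 m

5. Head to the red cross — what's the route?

turn left 114°, forward 13.9 m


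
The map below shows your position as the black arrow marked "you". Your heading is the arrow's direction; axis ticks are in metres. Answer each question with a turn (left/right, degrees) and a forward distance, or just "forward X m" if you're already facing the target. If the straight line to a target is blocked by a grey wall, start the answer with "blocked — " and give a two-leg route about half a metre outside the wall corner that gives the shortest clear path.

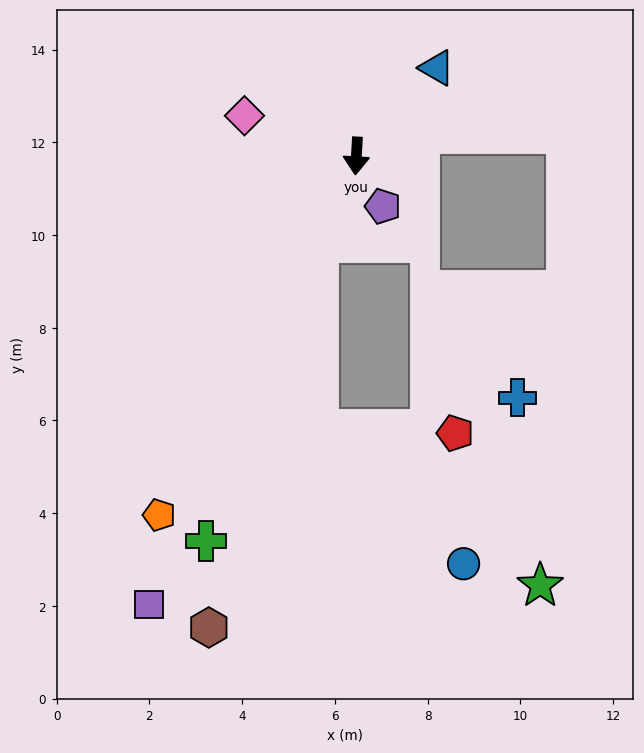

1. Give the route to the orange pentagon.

turn right 26°, forward 8.8 m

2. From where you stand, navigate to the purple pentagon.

turn left 31°, forward 1.2 m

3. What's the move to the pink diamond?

turn right 107°, forward 2.6 m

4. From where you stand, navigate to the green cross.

turn right 18°, forward 8.9 m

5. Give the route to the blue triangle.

turn left 141°, forward 2.6 m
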